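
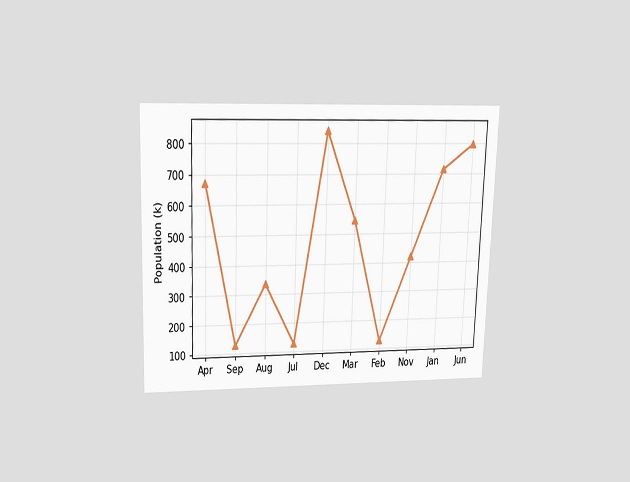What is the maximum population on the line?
840k

The chart is viewed slightly from above. The highest point is at Dec, and reading across to the y-axis gives 840k.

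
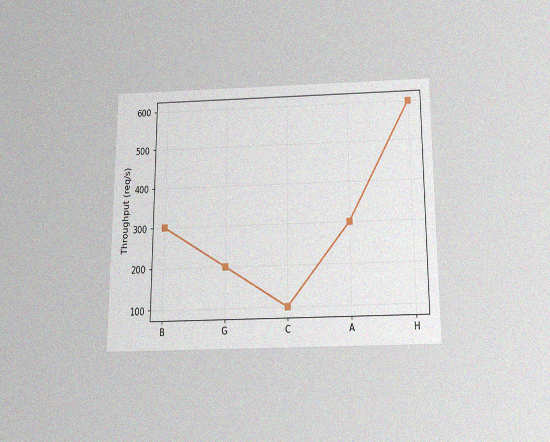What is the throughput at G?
200req/s

The chart is viewed slightly from below, with some photo noise. At G, the line is at 200req/s.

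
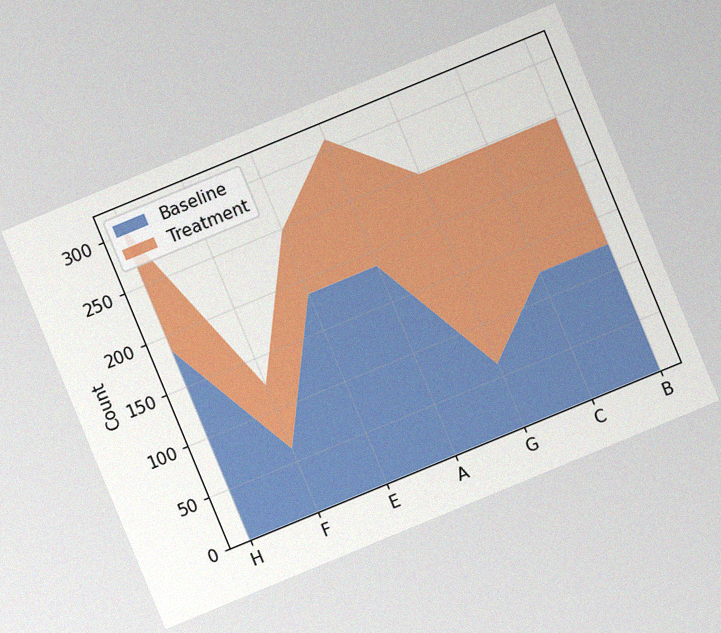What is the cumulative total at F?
The chart is tilted about 22° counter-clockwise, with some photo noise. The stacked total at F reaches 124.

124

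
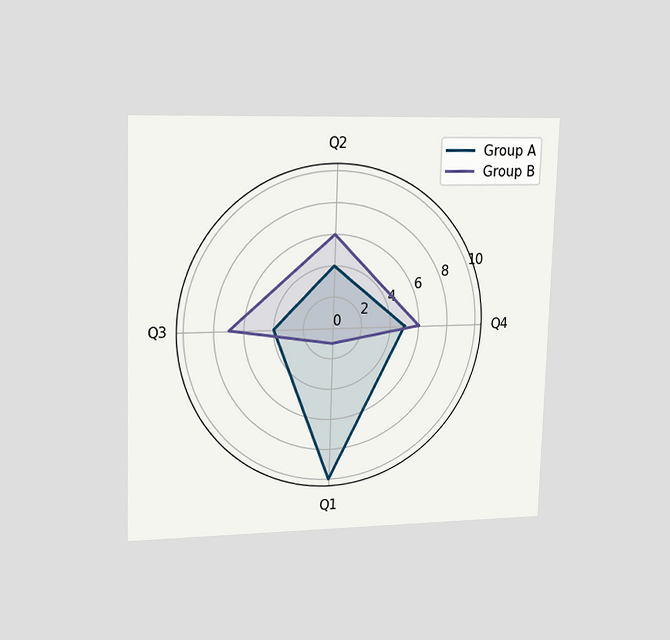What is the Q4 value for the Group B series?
The chart is viewed slightly from the left. On the Q4 axis, Group B reaches 6.

6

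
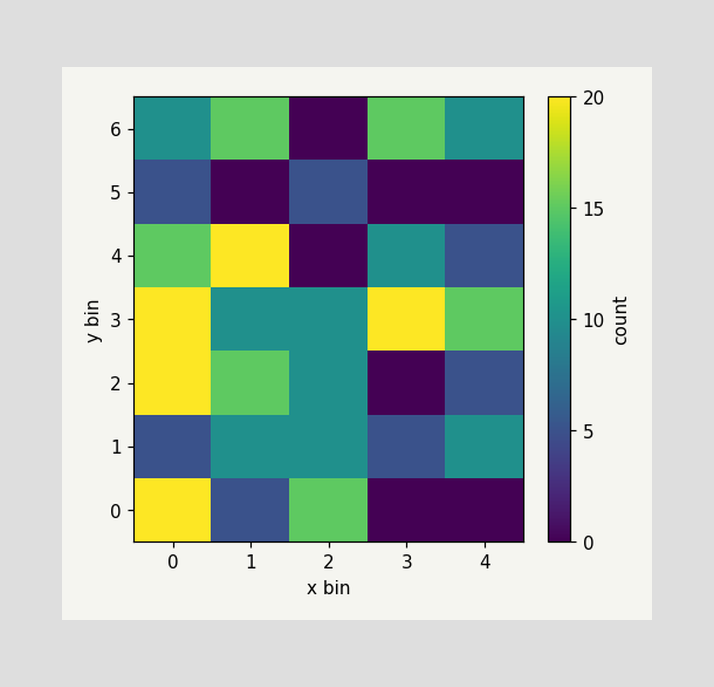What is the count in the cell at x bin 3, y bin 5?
0

Matching the cell (3, 5) against the colorbar gives 0.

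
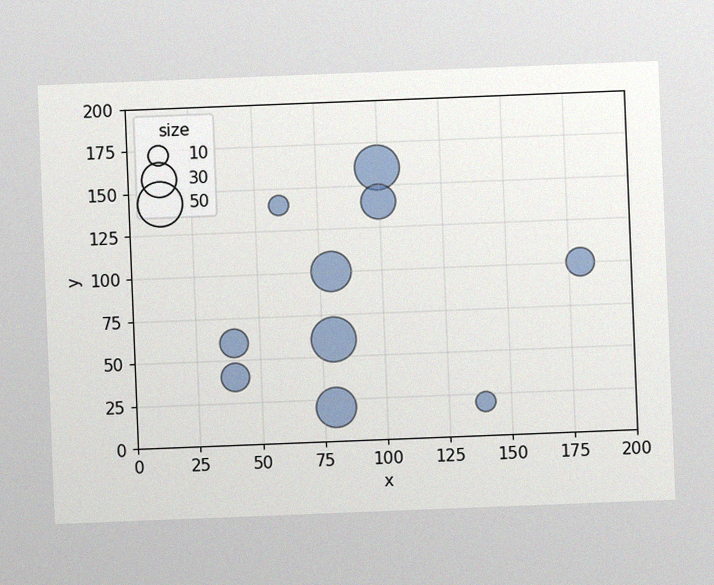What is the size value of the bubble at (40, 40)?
20

The chart is tilted about 2° counter-clockwise, with some photo noise. Matching the bubble at (40, 40) against the size legend gives 20.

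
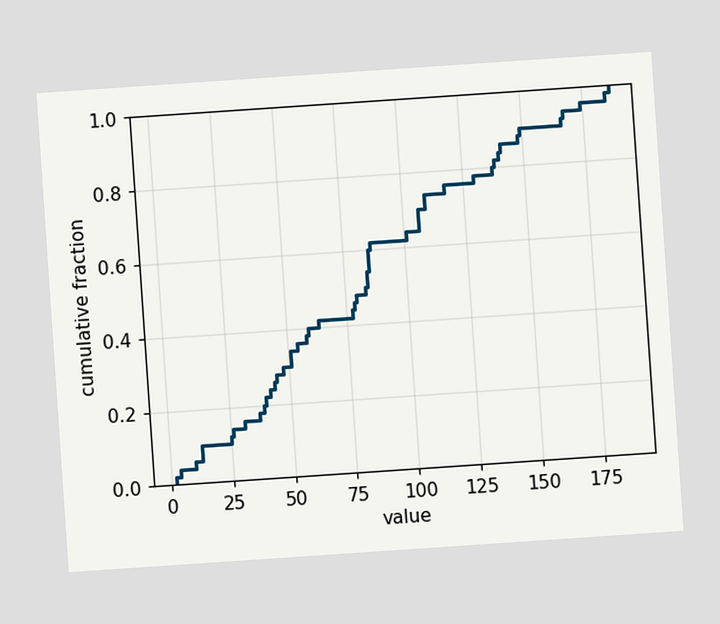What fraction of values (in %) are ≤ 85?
60%

The chart is tilted about 4° counter-clockwise. At x=85 the ECDF step is at 60%.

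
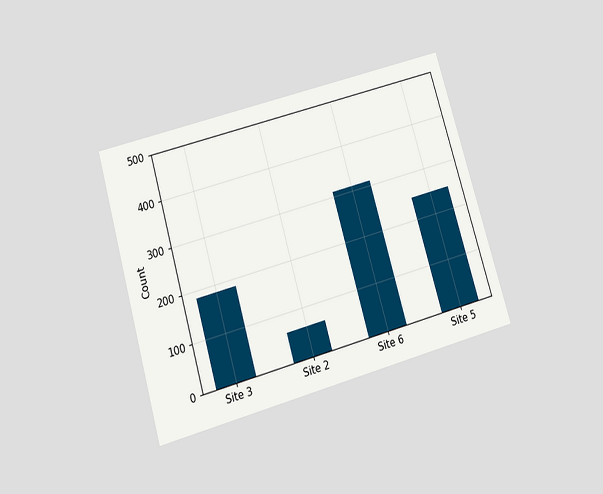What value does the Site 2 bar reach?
62

The chart is tilted about 16° counter-clockwise and viewed slightly from below. Reading along the chart's y-axis, the Site 2 bar reaches 62.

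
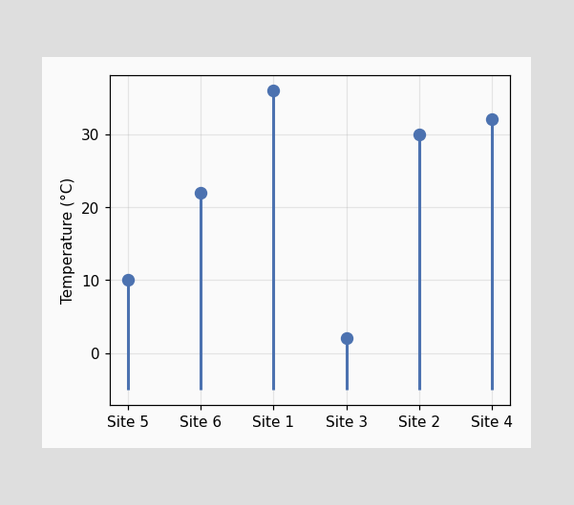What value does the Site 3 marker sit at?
2°C

The Site 3 marker sits at 2°C.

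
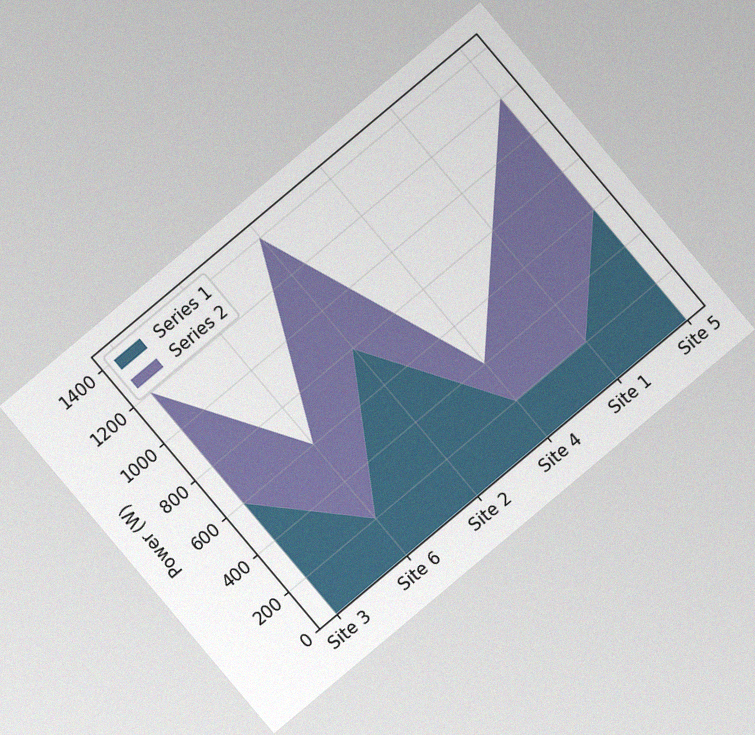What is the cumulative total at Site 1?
The chart is tilted about 40° counter-clockwise, with some photo noise. The stacked total at Site 1 reaches 800W.

800W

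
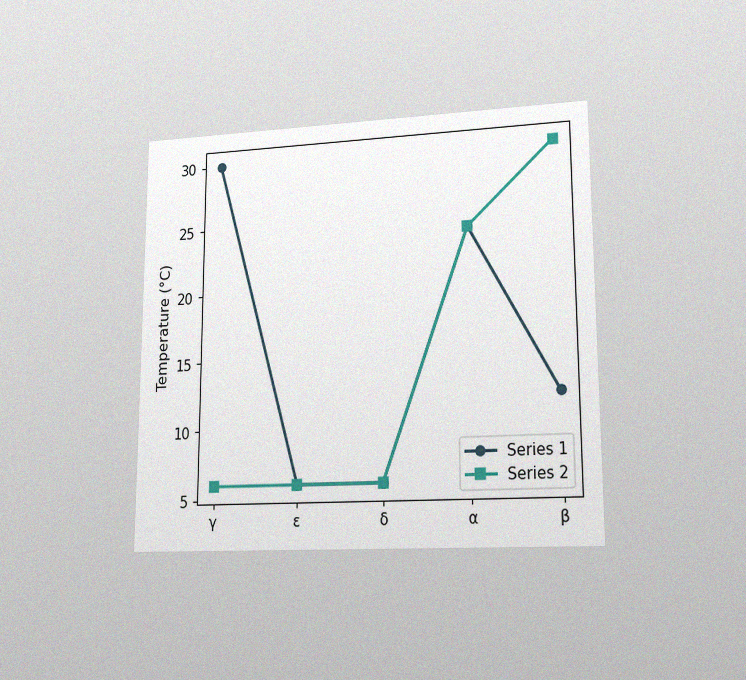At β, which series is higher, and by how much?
The chart is viewed at a slight angle, with some photo noise. At β, Series 2 sits above the other line by 18°C.

Series 2, by 18°C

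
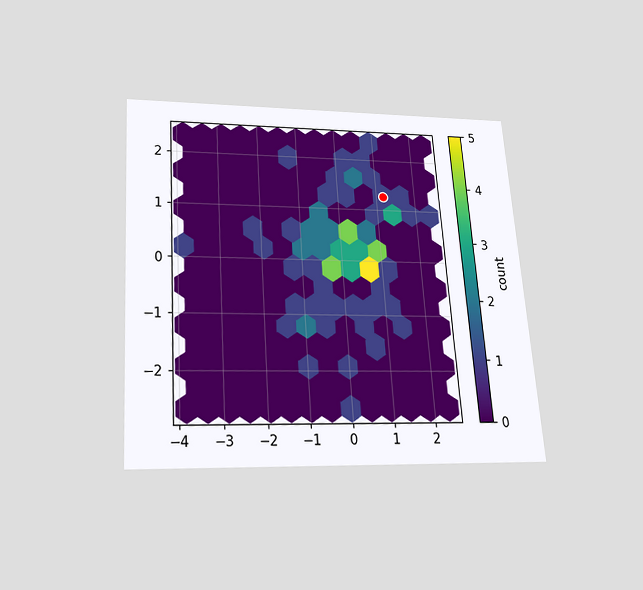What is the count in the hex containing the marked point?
1

The chart is tilted about 4° counter-clockwise and viewed slightly from below. The marked hex reads 1 on the colorbar.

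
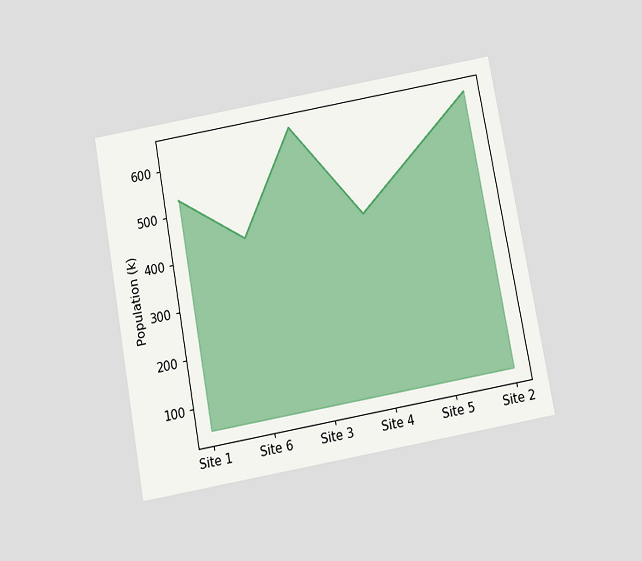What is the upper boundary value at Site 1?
The chart is tilted about 10° counter-clockwise and viewed slightly from below. At Site 1 the upper boundary is at 530k.

530k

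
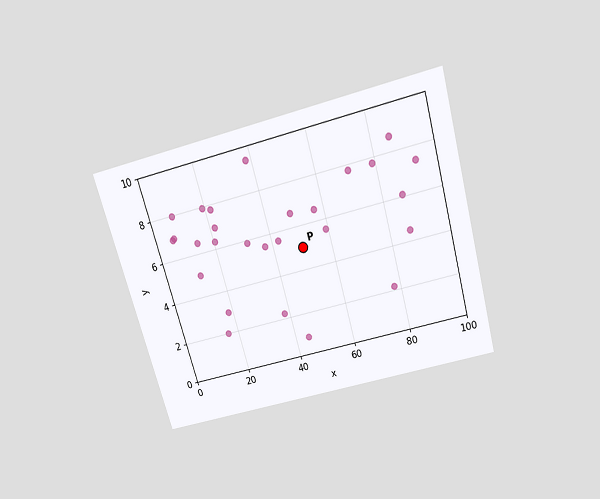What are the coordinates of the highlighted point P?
(50, 5)

The chart is tilted about 16° counter-clockwise and viewed slightly from above. Following the gridlines from P to each axis, P sits at (50, 5).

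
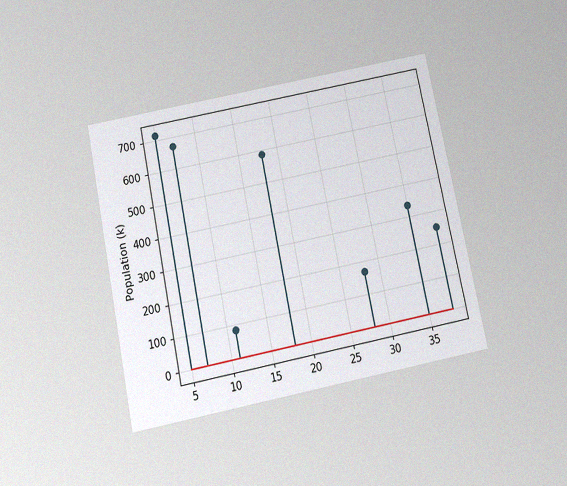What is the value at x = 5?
714k

The chart is tilted about 12° counter-clockwise and viewed slightly from below, with some photo noise. The stem at x=5 reaches 714k.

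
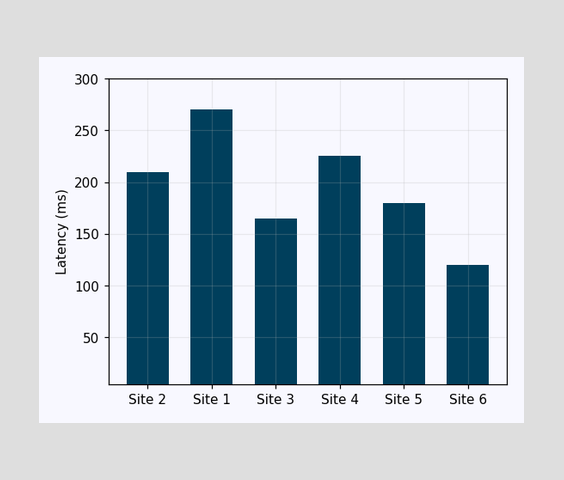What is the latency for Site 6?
Reading along the chart's y-axis, the Site 6 bar reaches 120ms.

120ms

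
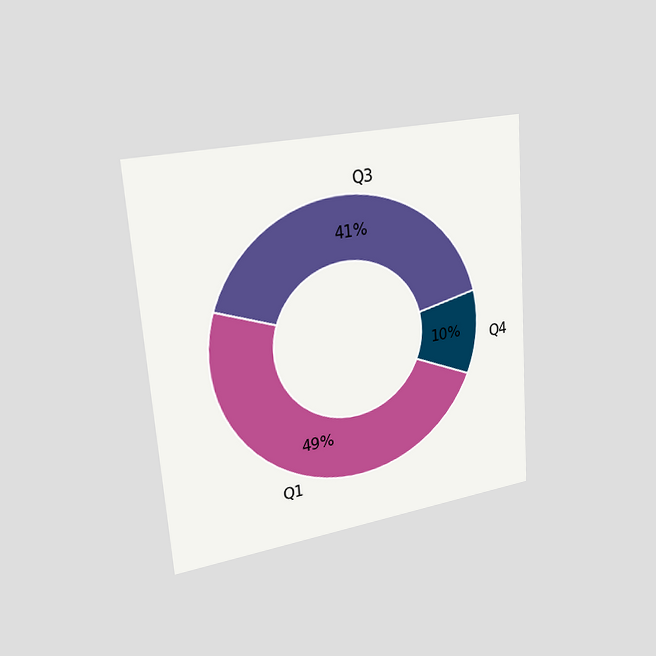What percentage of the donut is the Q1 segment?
49%

The chart is tilted about 4° counter-clockwise and viewed slightly from the left. The Q1 segment takes up 49% of the ring.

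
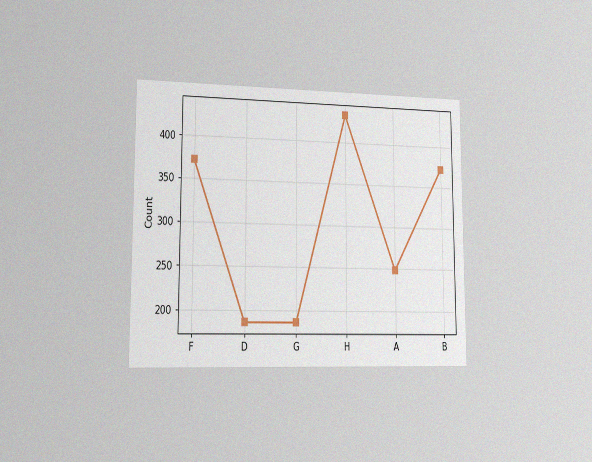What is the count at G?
The chart is viewed slightly from the left, with some photo noise. At G, the line is at 186.

186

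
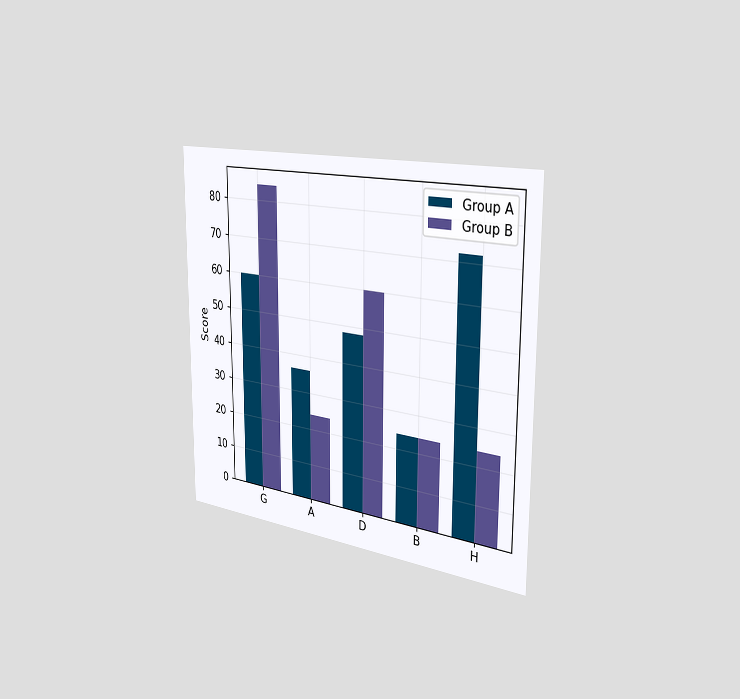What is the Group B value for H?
24

The chart is viewed slightly from the right. The Group B bar at H reaches 24 on the y-axis.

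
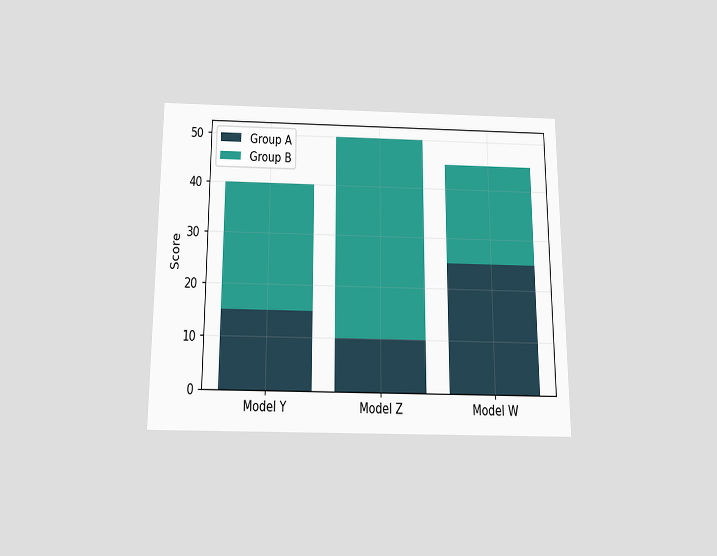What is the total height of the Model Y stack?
The chart is viewed slightly from below. The Model Y stack's top reaches 40 on the y-axis.

40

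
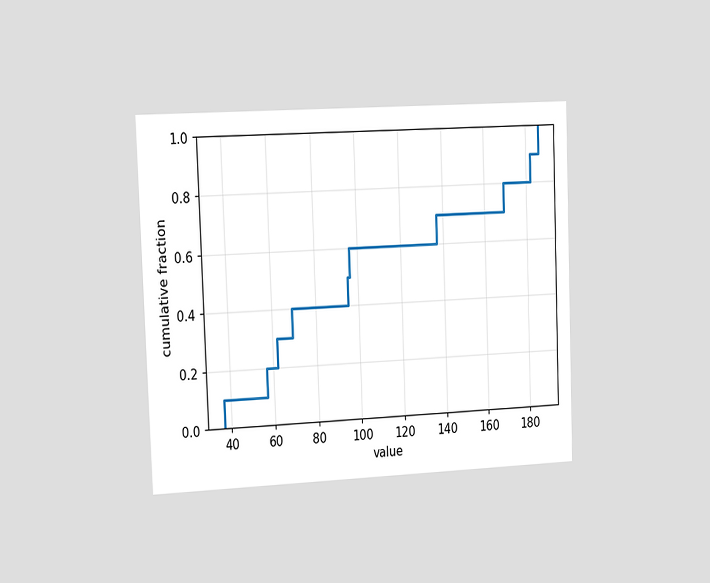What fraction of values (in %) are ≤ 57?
The chart is tilted about 2° counter-clockwise and viewed slightly from the left. At x=57 the ECDF step is at 20%.

20%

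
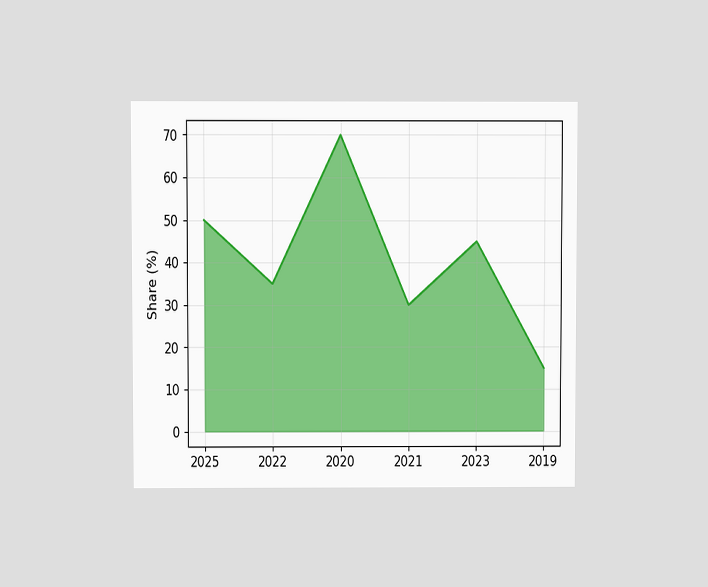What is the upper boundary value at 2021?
30%

The chart is viewed at a slight angle. At 2021 the upper boundary is at 30%.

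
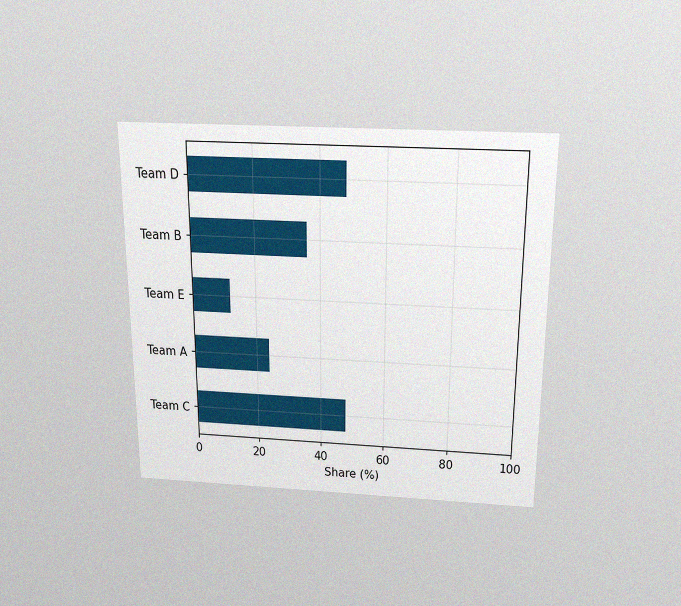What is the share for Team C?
The chart is viewed slightly from above, with some photo noise. Reading along the chart's x-axis, the Team C bar reaches 48%.

48%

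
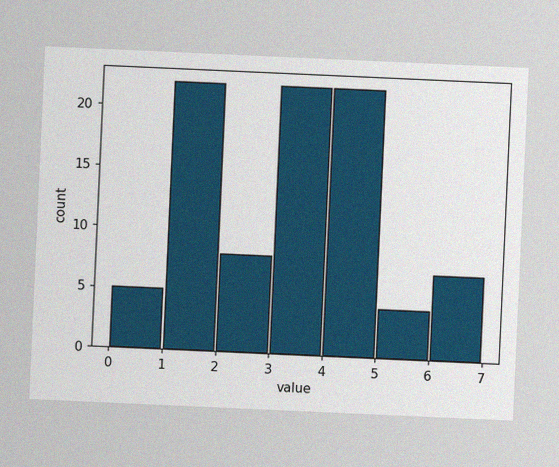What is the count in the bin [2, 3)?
The chart is tilted about 3° clockwise, with some photo noise. The [2, 3) bin has height 8.

8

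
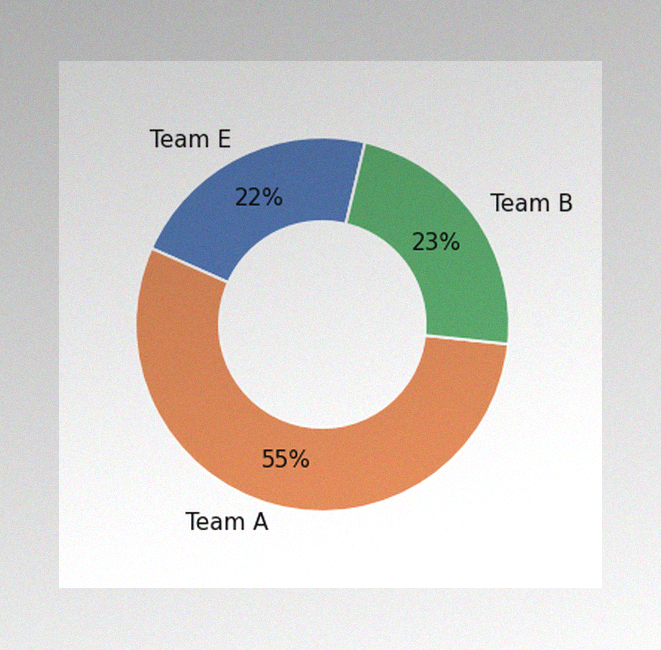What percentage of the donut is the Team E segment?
The image has some photo noise and uneven lighting. The Team E segment takes up 22% of the ring.

22%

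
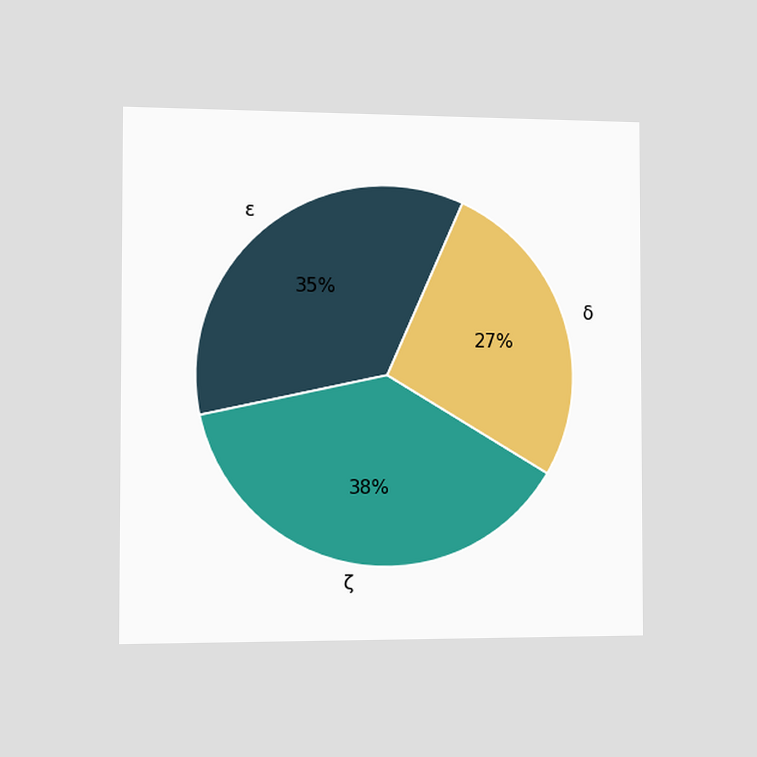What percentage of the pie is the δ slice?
27%

The chart is viewed slightly from the left. The δ slice takes up 27% of the pie.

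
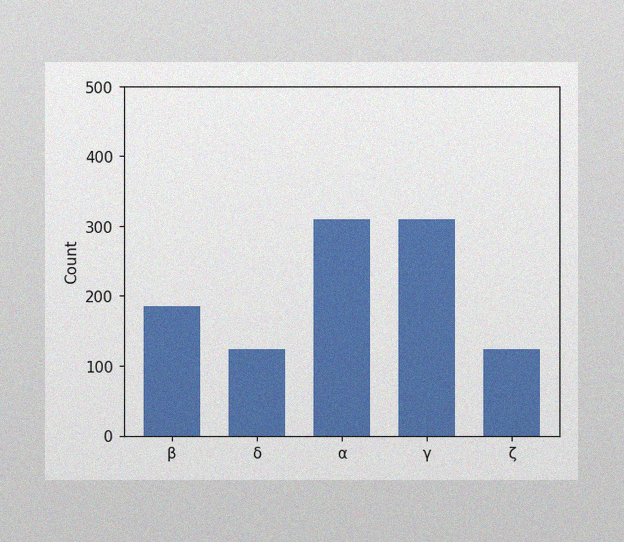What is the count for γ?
The image has some photo noise and uneven lighting. Reading along the chart's y-axis, the γ bar reaches 310.

310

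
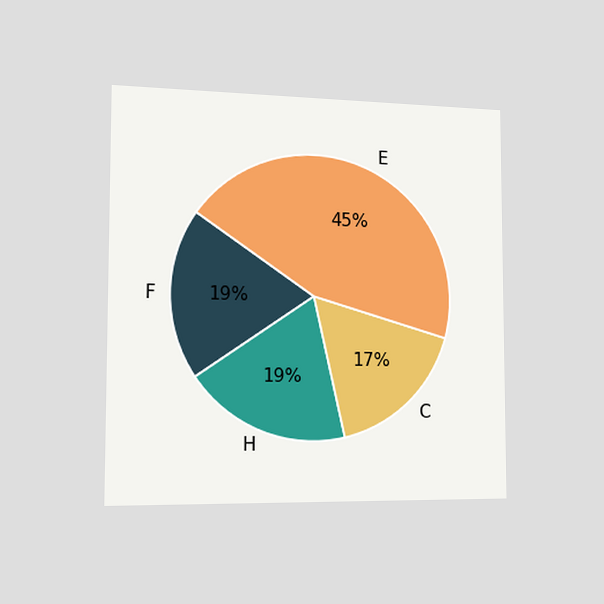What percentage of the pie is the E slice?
45%

The chart is viewed slightly from the left. The E slice takes up 45% of the pie.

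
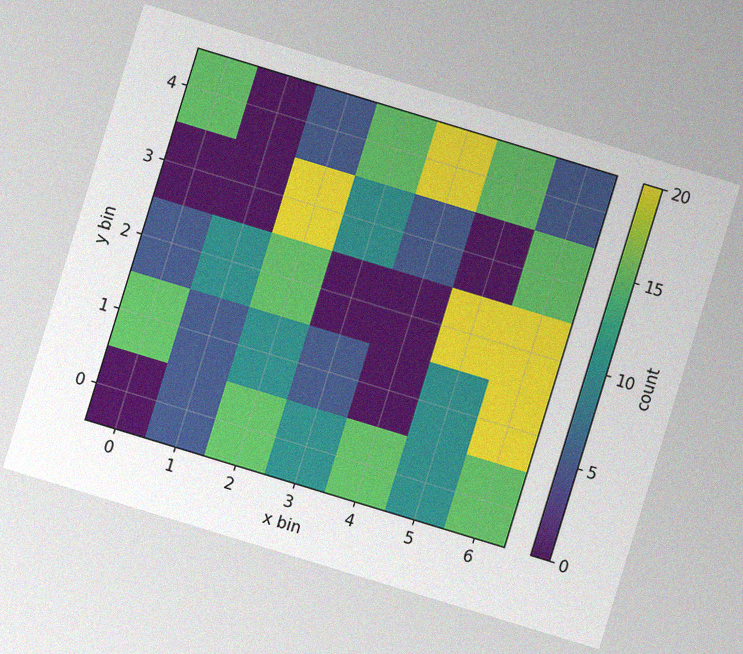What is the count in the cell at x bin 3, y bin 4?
The chart is tilted about 17° clockwise, with some photo noise. Matching the cell (3, 4) against the colorbar gives 15.

15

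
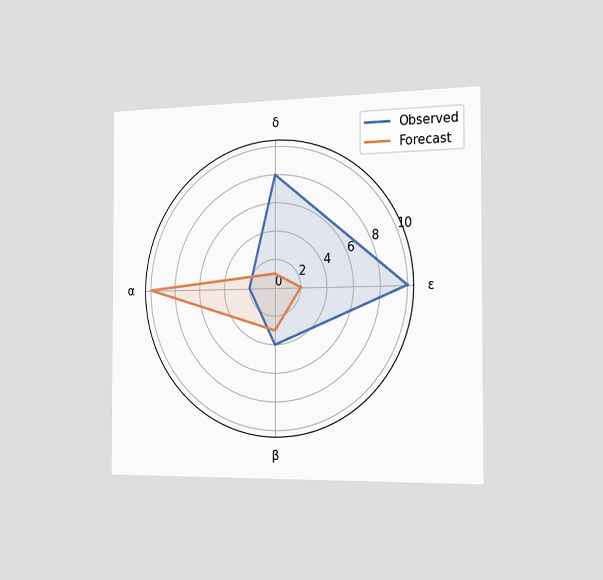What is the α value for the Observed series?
The chart is viewed slightly from the right. On the α axis, Observed reaches 2.

2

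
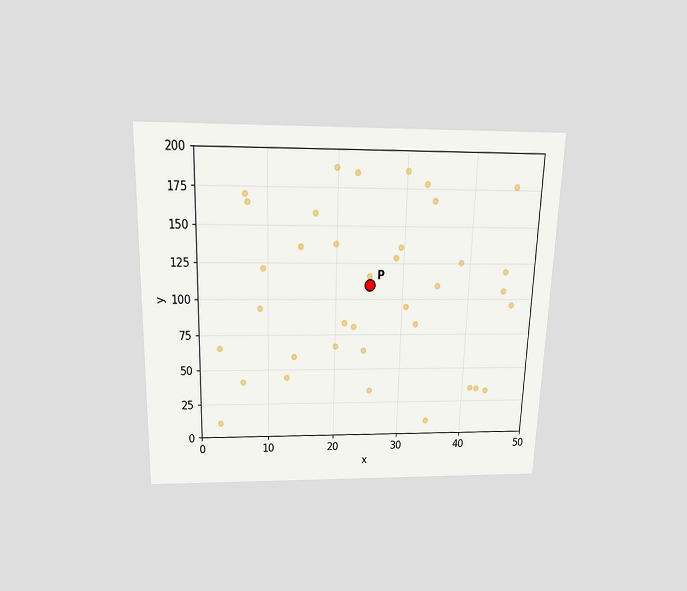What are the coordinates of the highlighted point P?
(25, 110)

The chart is viewed slightly from above. Following the gridlines from P to each axis, P sits at (25, 110).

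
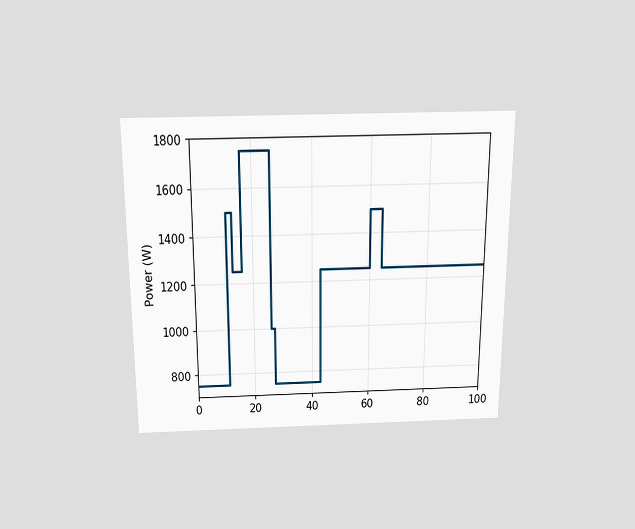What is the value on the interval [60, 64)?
1500W

The chart is viewed slightly from above. On [60, 64) the step sits at 1500W.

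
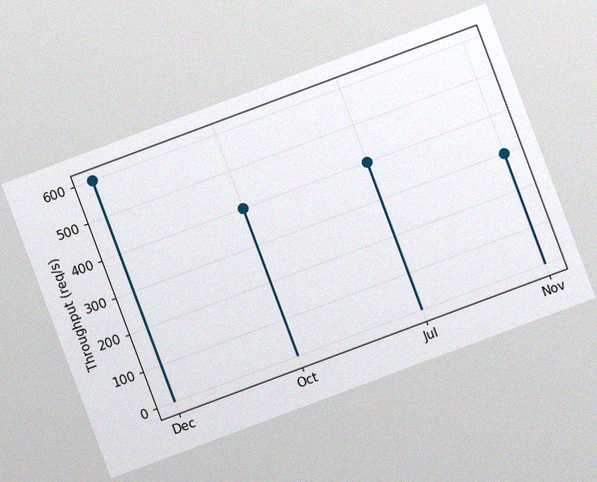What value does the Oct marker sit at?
The chart is tilted about 20° counter-clockwise, with some photo noise. The Oct marker sits at 400req/s.

400req/s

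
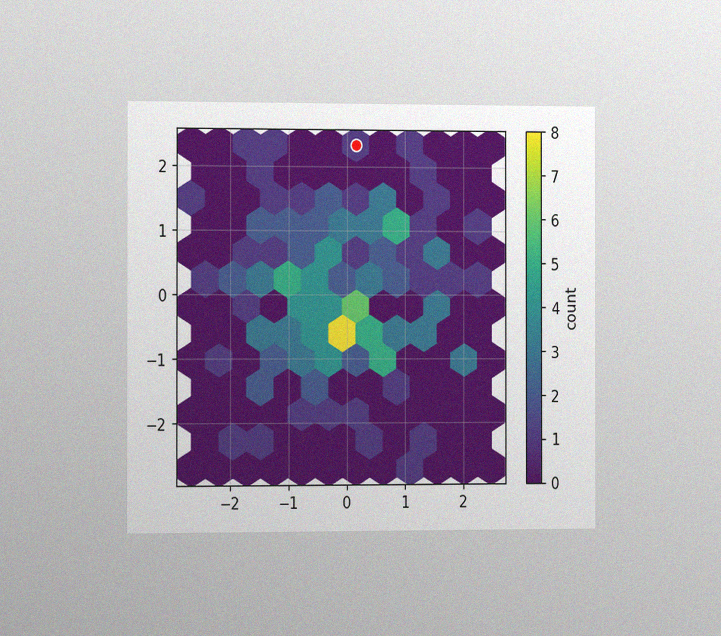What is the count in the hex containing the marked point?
The chart is viewed slightly from the left, with some photo noise. The marked hex reads 1 on the colorbar.

1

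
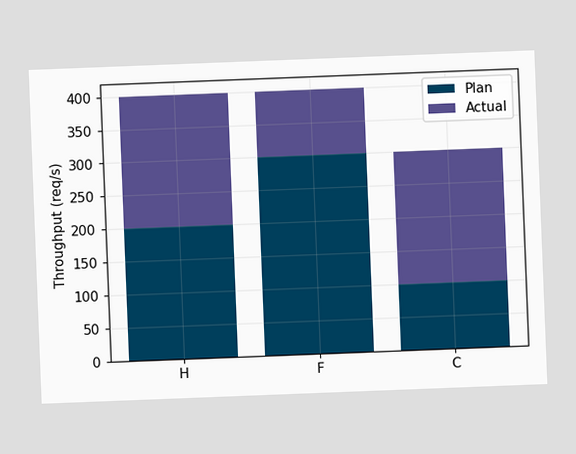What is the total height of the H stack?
400req/s

The chart is tilted about 2° counter-clockwise. The H stack's top reaches 400req/s on the y-axis.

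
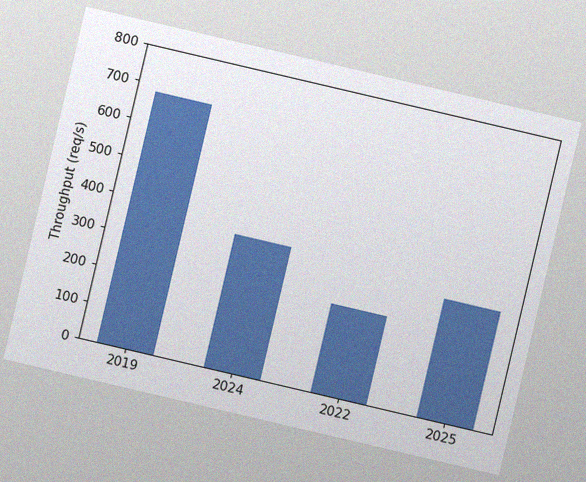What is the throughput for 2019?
680req/s

The chart is tilted about 13° clockwise, with some photo noise. Reading along the chart's y-axis, the 2019 bar reaches 680req/s.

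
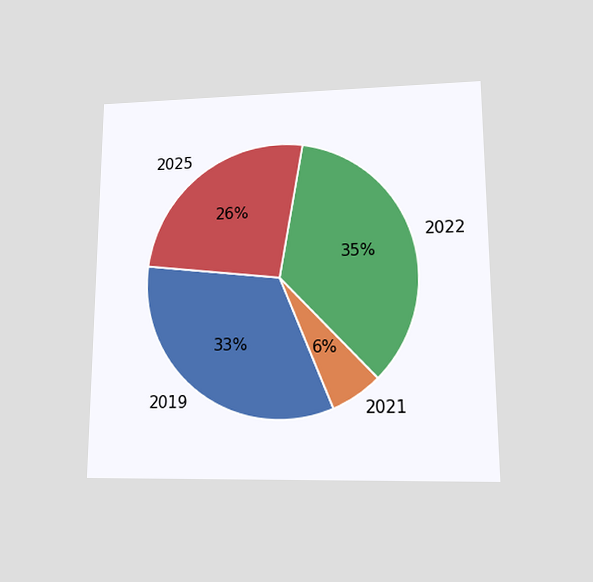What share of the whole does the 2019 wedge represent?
The chart is viewed at a slight angle. The 2019 slice takes up 33% of the pie.

33%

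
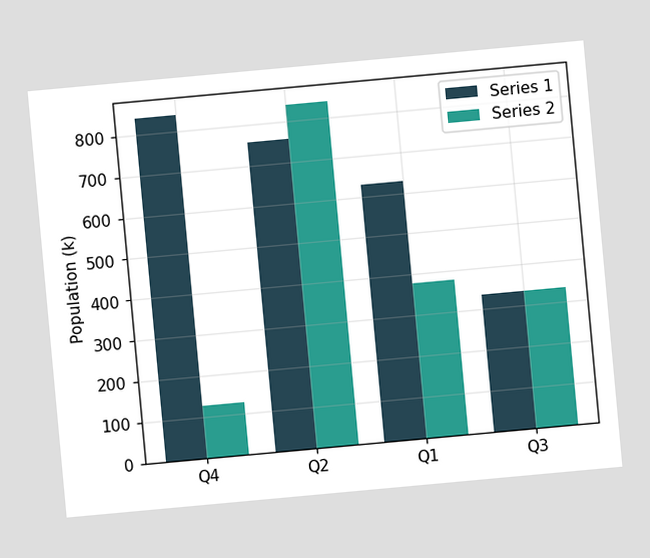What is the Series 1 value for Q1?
630k

The chart is tilted about 5° counter-clockwise. The Series 1 bar at Q1 reaches 630k on the y-axis.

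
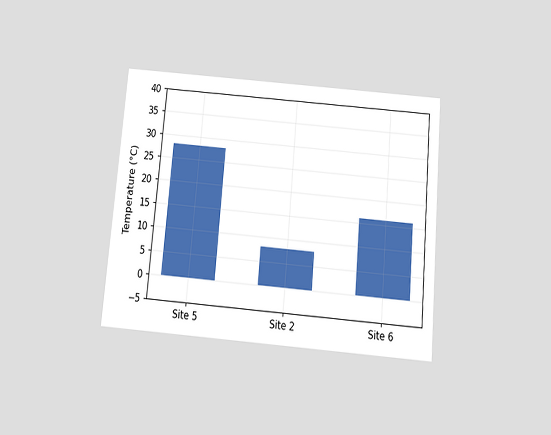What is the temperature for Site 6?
The chart is tilted about 5° clockwise and viewed slightly from below. Reading along the chart's y-axis, the Site 6 bar reaches 16°C.

16°C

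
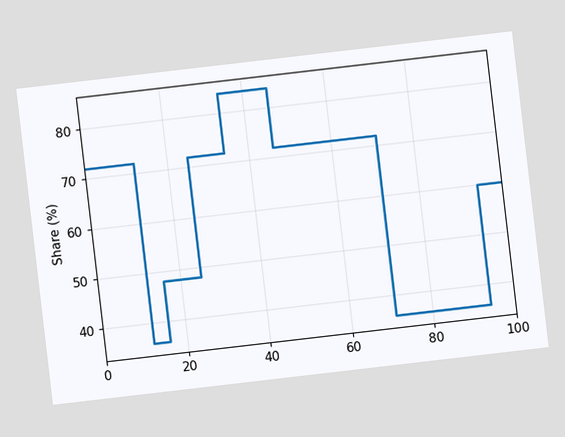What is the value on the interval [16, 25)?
The chart is tilted about 7° counter-clockwise. On [16, 25) the step sits at 48%.

48%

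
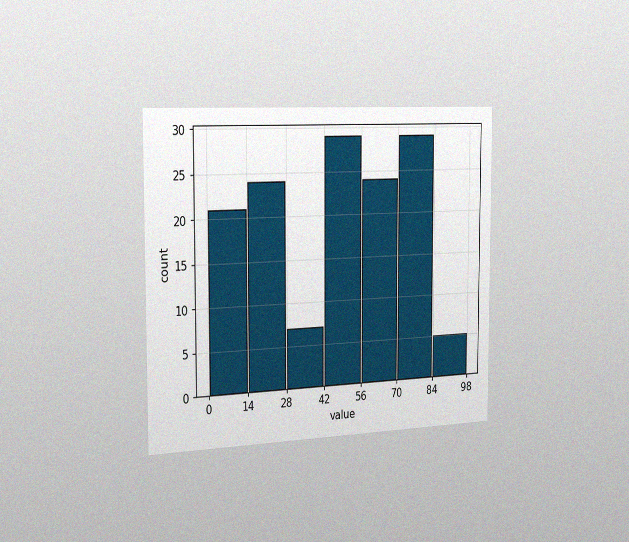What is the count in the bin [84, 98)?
The chart is viewed slightly from the left, with some photo noise. The [84, 98) bin has height 5.

5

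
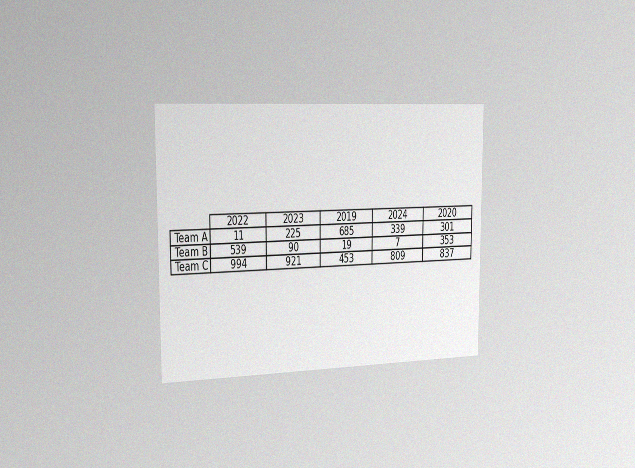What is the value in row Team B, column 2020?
353

The chart is viewed slightly from the left, with some photo noise. The (Team B, 2020) cell reads 353.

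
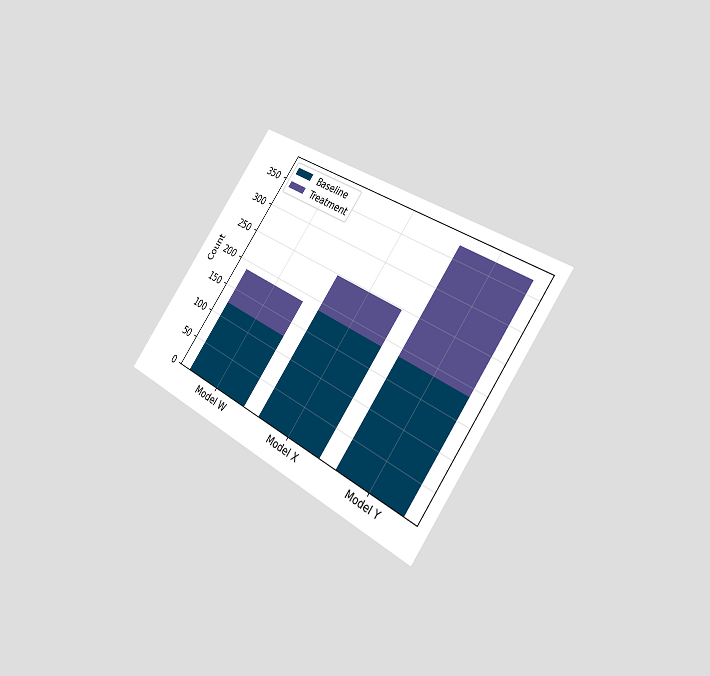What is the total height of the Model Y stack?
372

The chart is tilted about 35° clockwise and viewed slightly from the right. The Model Y stack's top reaches 372 on the y-axis.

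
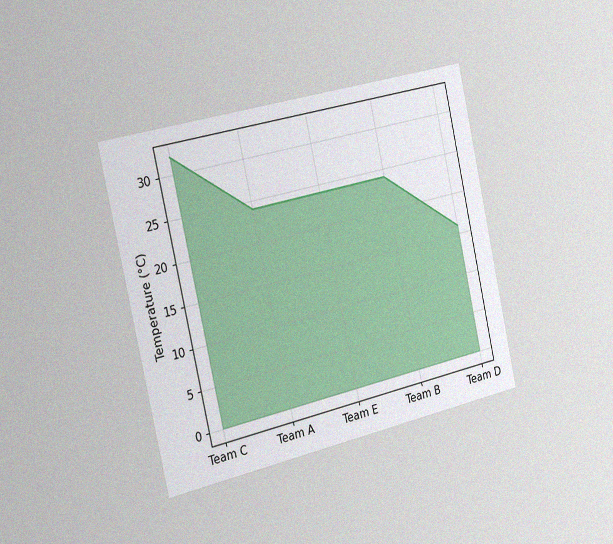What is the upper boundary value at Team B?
24°C

The chart is tilted about 13° counter-clockwise and viewed slightly from the left, with some photo noise. At Team B the upper boundary is at 24°C.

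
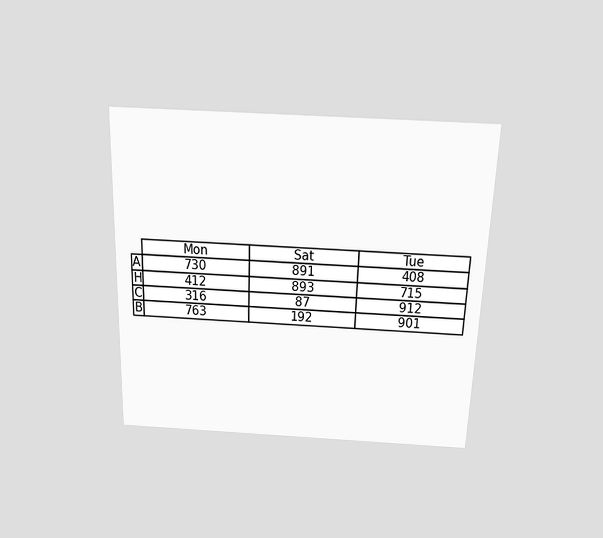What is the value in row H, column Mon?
The chart is viewed slightly from above. The (H, Mon) cell reads 412.

412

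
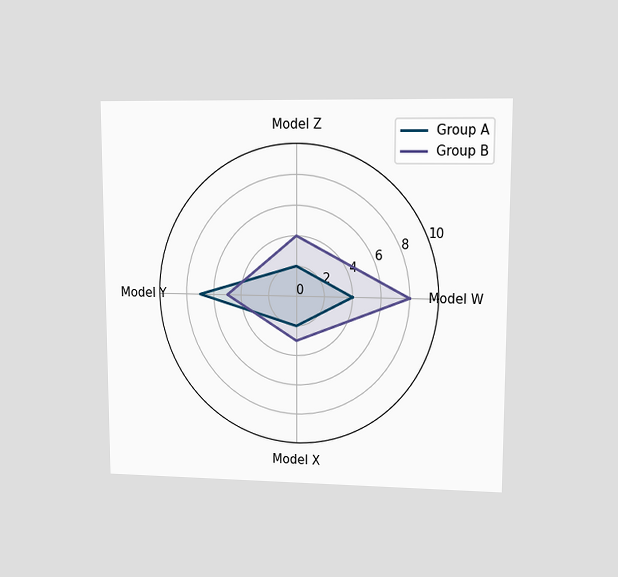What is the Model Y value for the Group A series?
The chart is viewed at a slight angle. On the Model Y axis, Group A reaches 7.

7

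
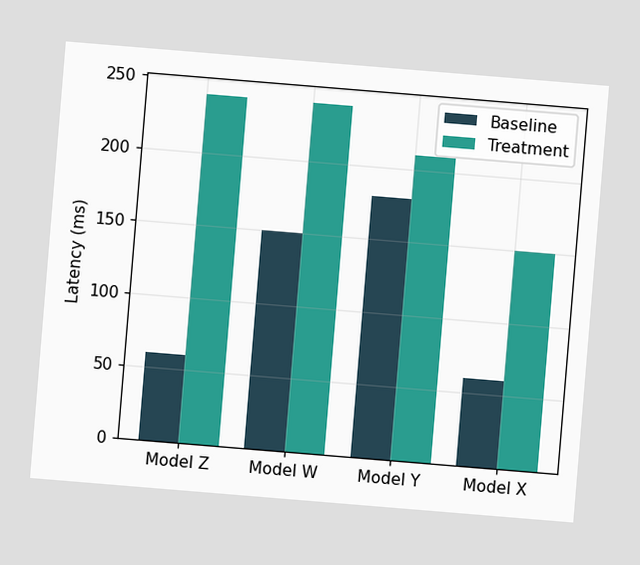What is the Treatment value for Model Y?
The chart is tilted about 5° clockwise. The Treatment bar at Model Y reaches 210ms on the y-axis.

210ms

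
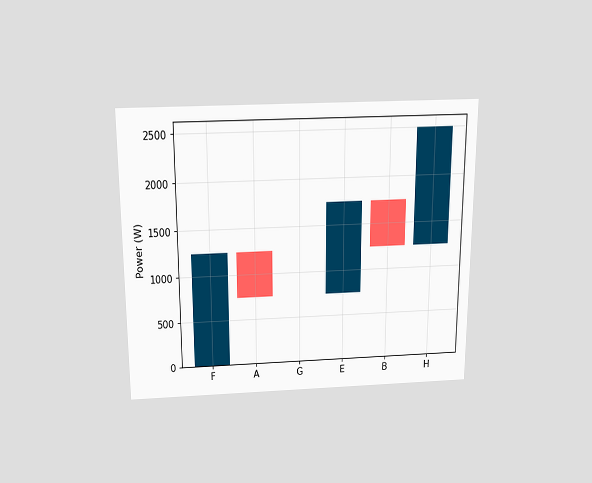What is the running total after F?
1250W

The chart is viewed slightly from above. After F the running total reaches 1250W.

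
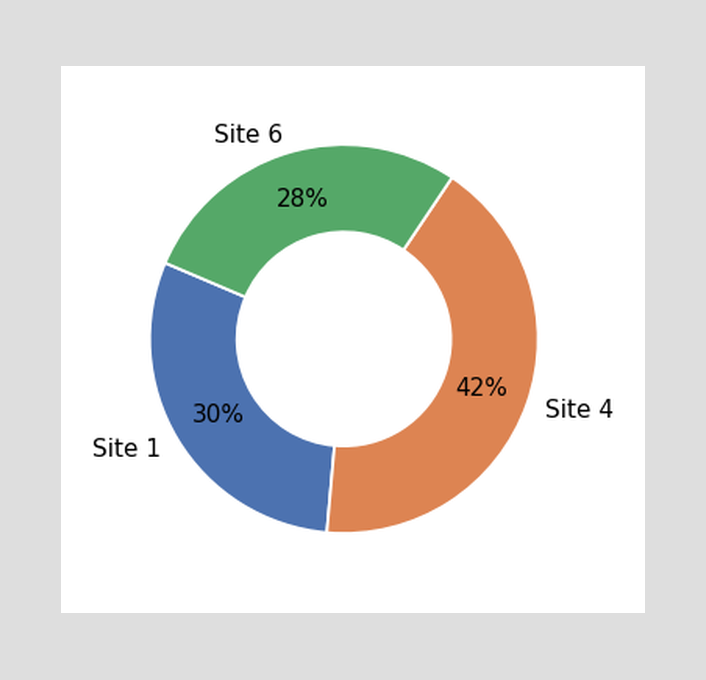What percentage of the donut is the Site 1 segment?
The Site 1 segment takes up 30% of the ring.

30%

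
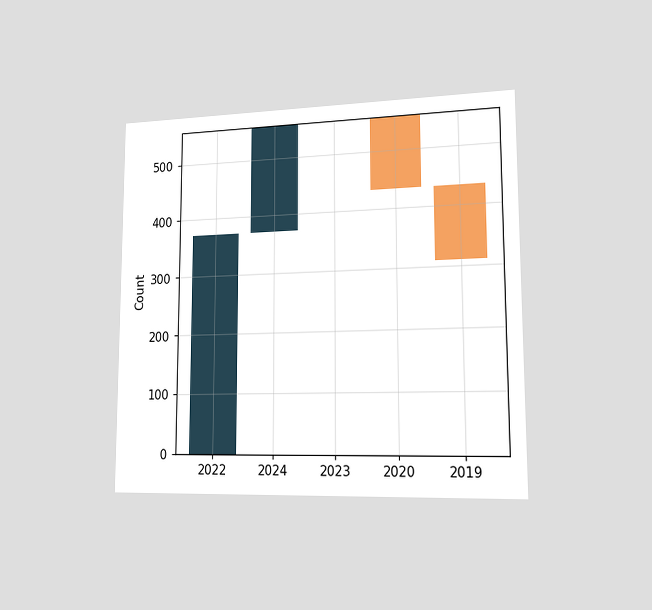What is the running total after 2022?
The chart is viewed slightly from the right. After 2022 the running total reaches 372.

372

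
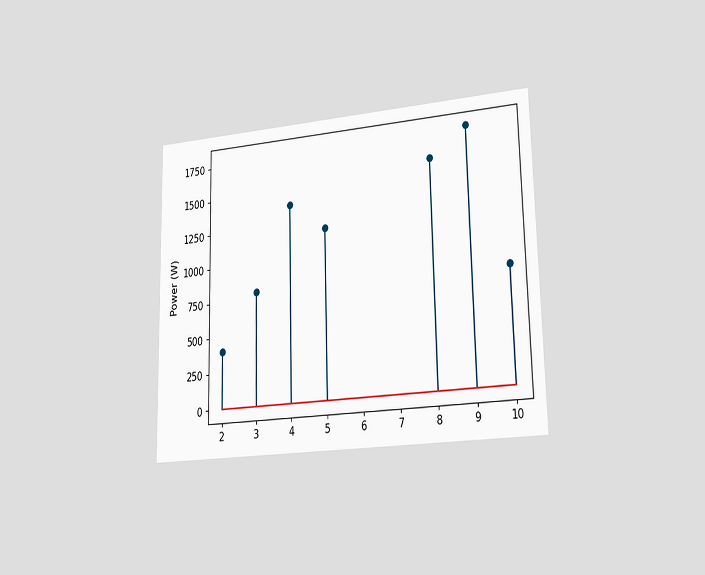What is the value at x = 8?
The chart is viewed slightly from the right. The stem at x=8 reaches 1600W.

1600W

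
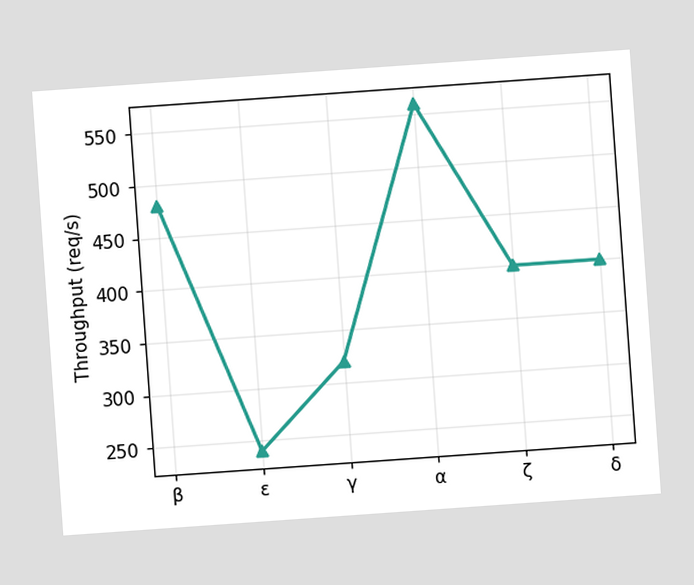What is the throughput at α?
560req/s

The chart is tilted about 4° counter-clockwise. At α, the line is at 560req/s.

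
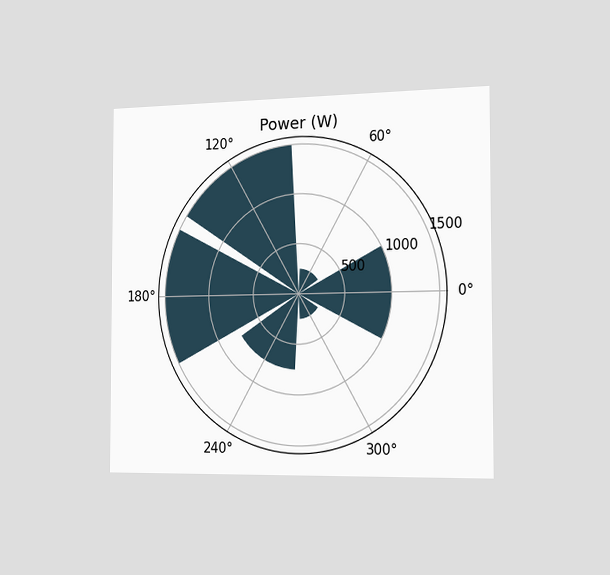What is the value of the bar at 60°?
The chart is viewed slightly from the right. The bar at 60° reaches 250W on the radial axis.

250W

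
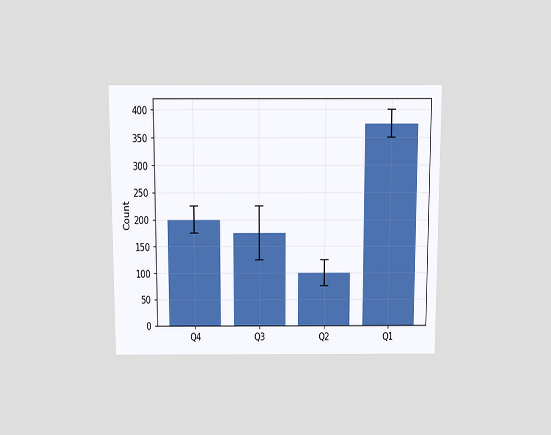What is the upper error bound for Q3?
225

The chart is viewed slightly from above. The Q3 bar's upper whisker reaches 225.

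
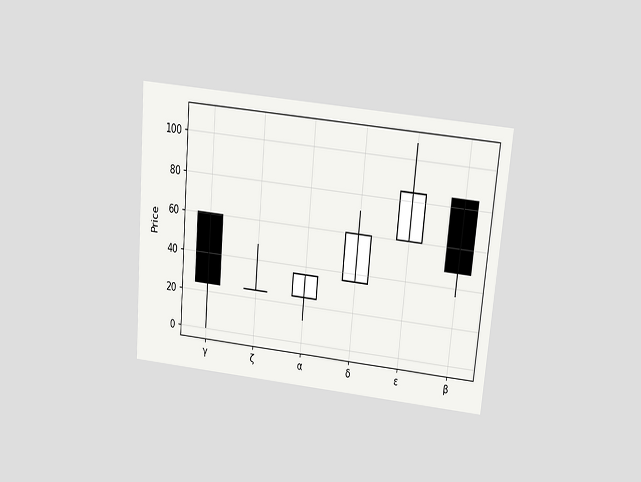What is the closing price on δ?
60

The chart is tilted about 5° clockwise and viewed slightly from above. The δ candle closes at 60.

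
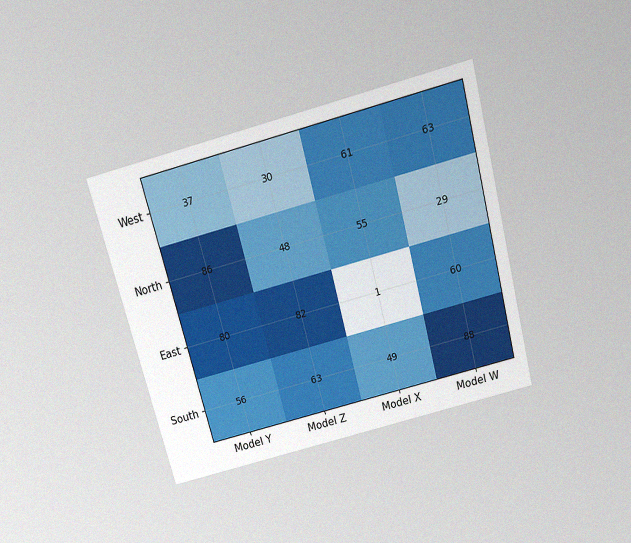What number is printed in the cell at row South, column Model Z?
63

The chart is tilted about 15° counter-clockwise and viewed slightly from above, with some photo noise. The (South, Model Z) cell reads 63.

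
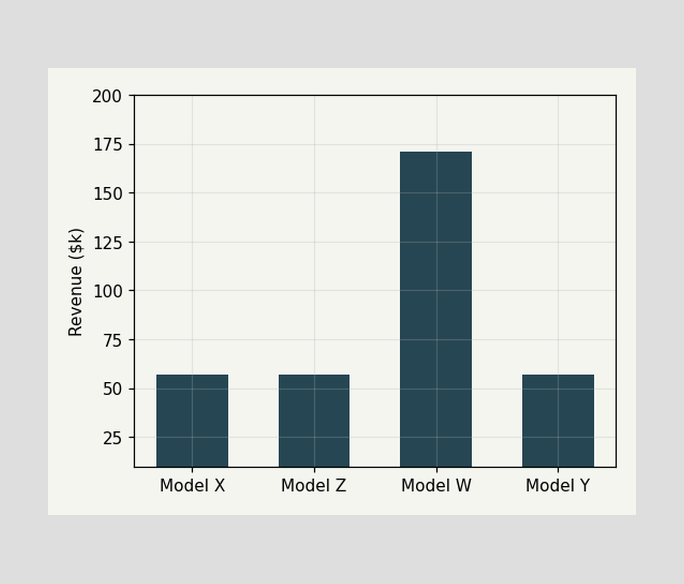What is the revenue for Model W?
$171k

Reading along the chart's y-axis, the Model W bar reaches $171k.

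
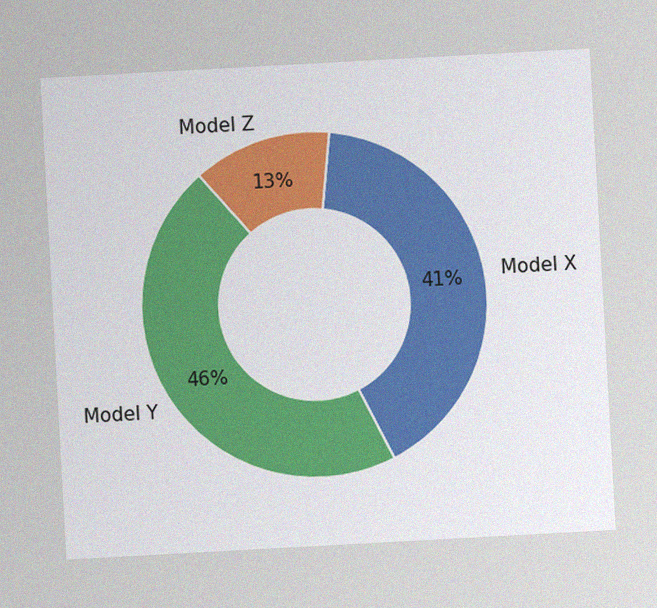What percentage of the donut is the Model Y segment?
46%

The chart is tilted about 3° counter-clockwise, with some photo noise. The Model Y segment takes up 46% of the ring.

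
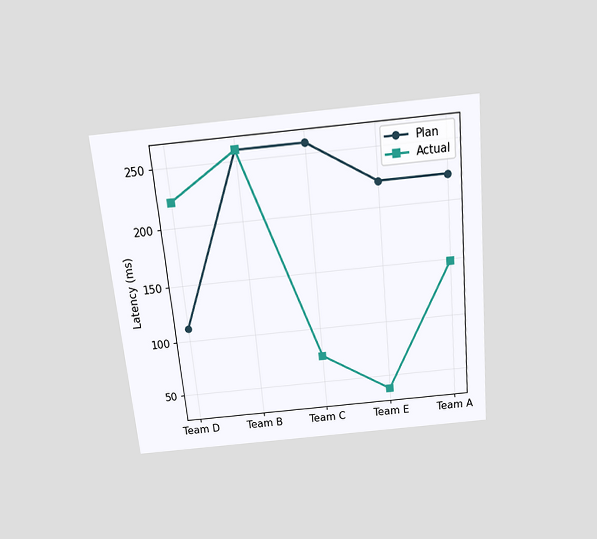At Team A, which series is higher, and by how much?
The chart is tilted about 5° counter-clockwise and viewed slightly from above. At Team A, Plan sits above the other line by 74ms.

Plan, by 74ms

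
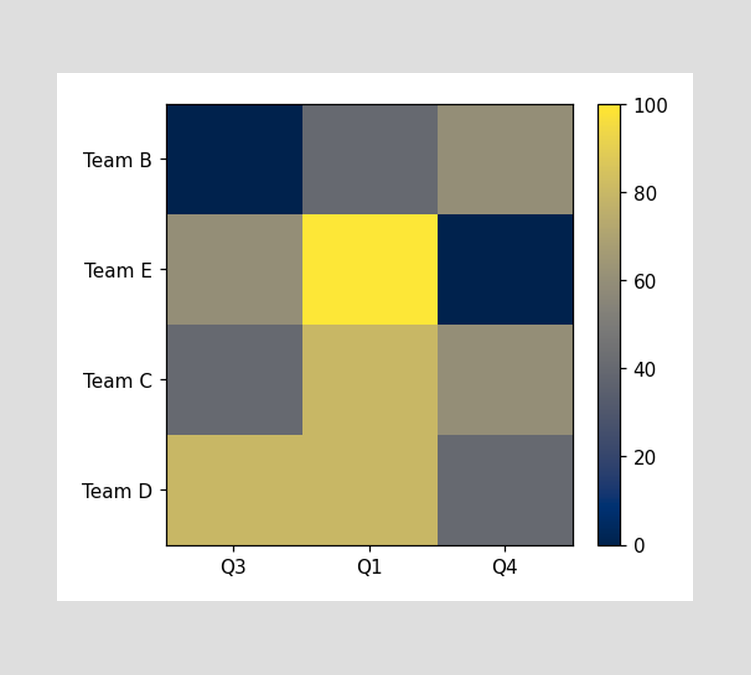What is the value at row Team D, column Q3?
80

Matching cell (Team D, Q3) against the colorbar gives 80.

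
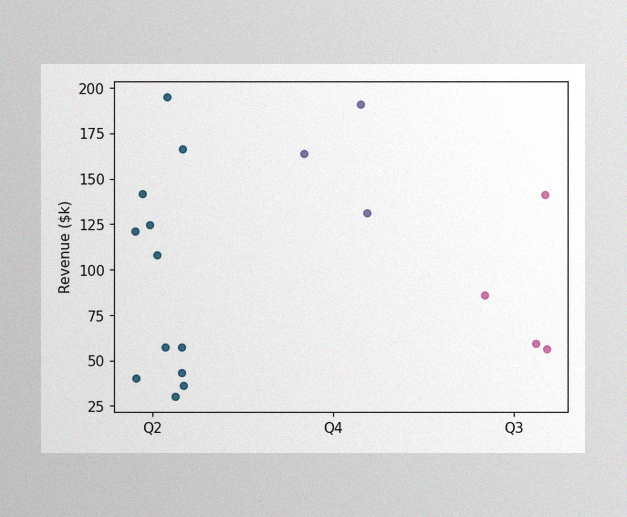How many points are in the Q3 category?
The image has some photo noise and uneven lighting. Counting the markers in the Q3 column gives 4.

4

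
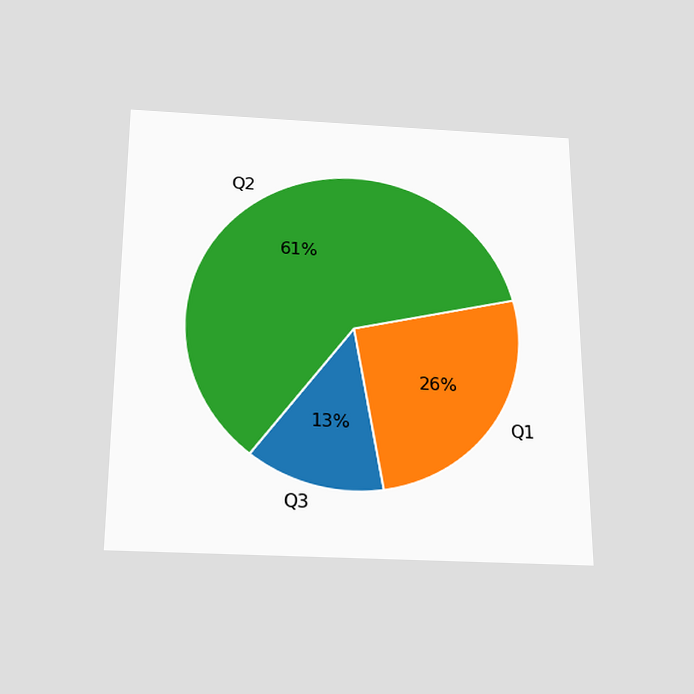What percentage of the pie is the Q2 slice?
61%

The chart is viewed slightly from below. The Q2 slice takes up 61% of the pie.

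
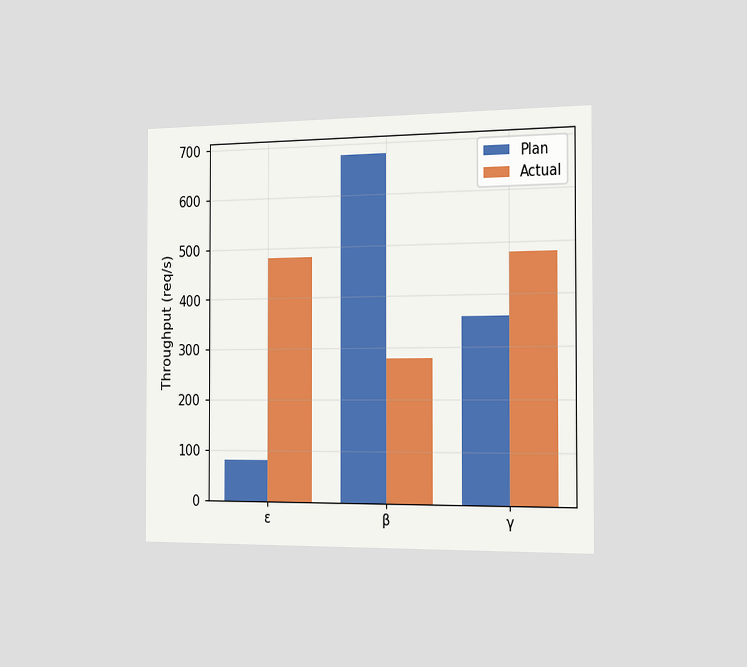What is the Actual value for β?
The chart is viewed slightly from the right. The Actual bar at β reaches 280req/s on the y-axis.

280req/s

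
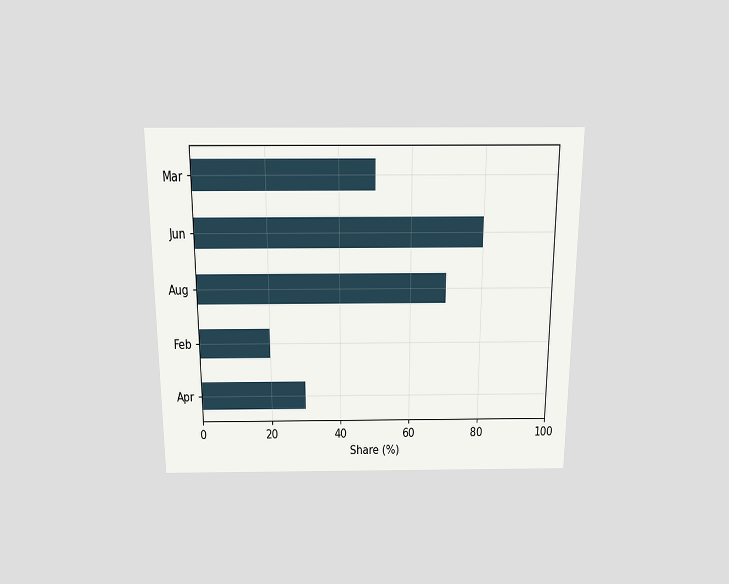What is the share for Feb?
20%

The chart is viewed slightly from above. Reading along the chart's x-axis, the Feb bar reaches 20%.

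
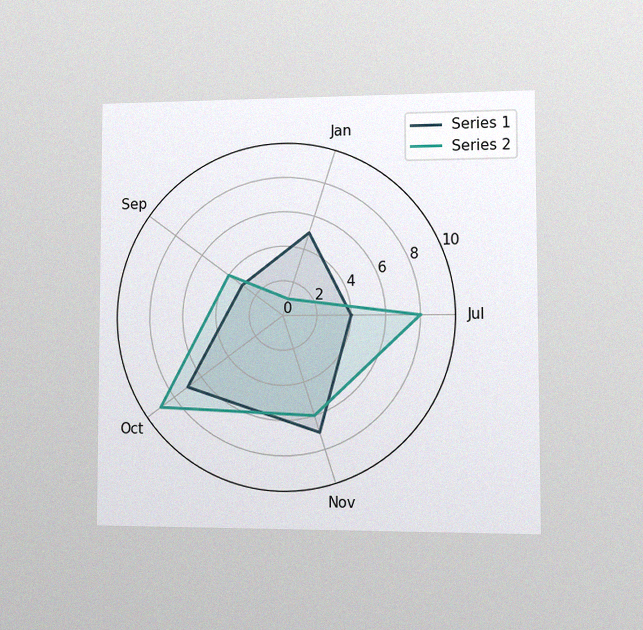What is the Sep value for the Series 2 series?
4

The chart is viewed at a slight angle, with some photo noise. On the Sep axis, Series 2 reaches 4.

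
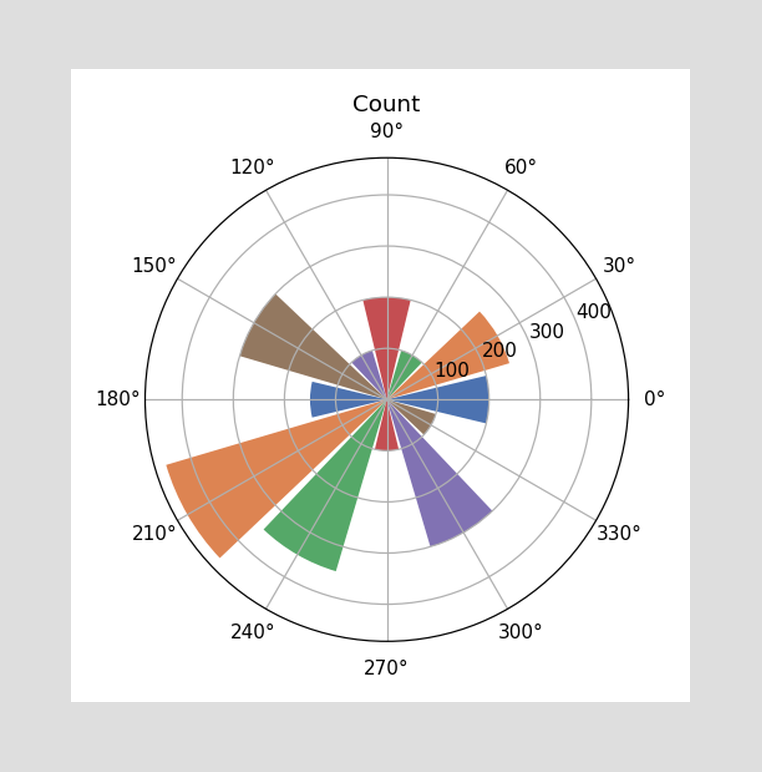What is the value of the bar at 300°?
The bar at 300° reaches 300 on the radial axis.

300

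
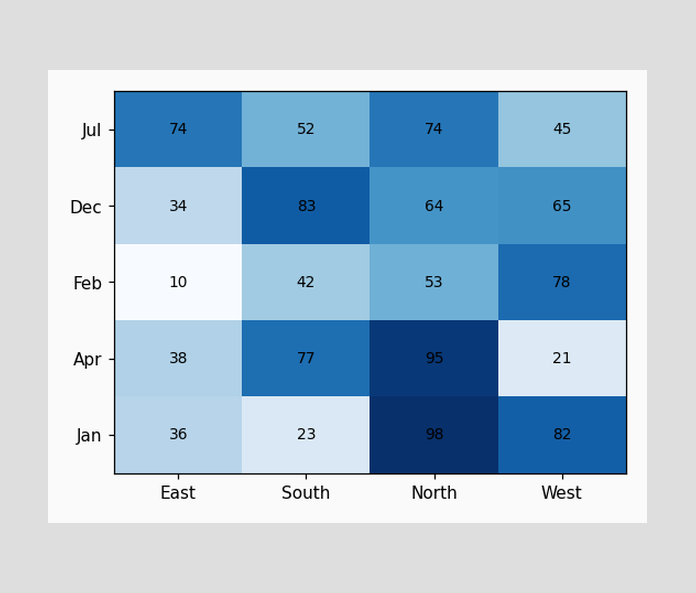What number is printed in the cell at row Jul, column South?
The (Jul, South) cell reads 52.

52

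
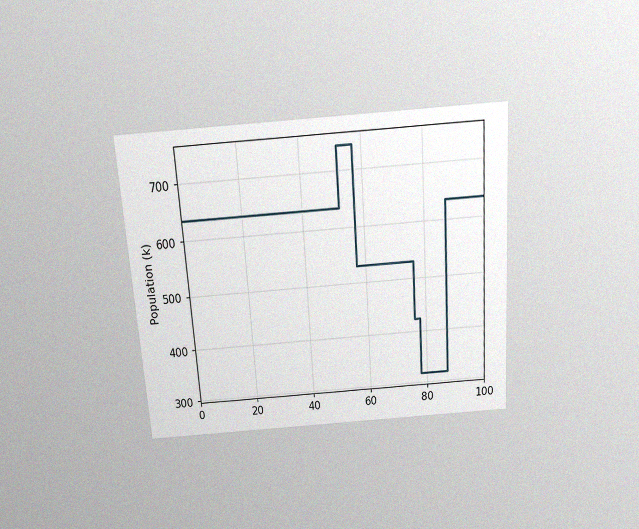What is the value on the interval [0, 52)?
636k

The chart is tilted about 4° counter-clockwise and viewed slightly from above, with some photo noise. On [0, 52) the step sits at 636k.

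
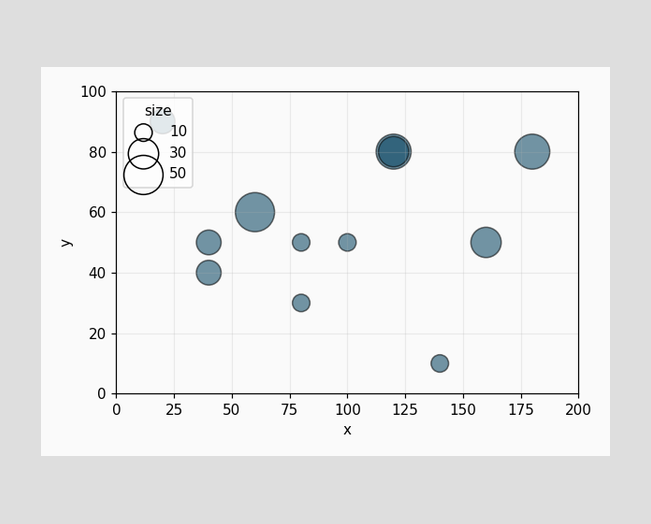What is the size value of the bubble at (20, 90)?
Matching the bubble at (20, 90) against the size legend gives 20.

20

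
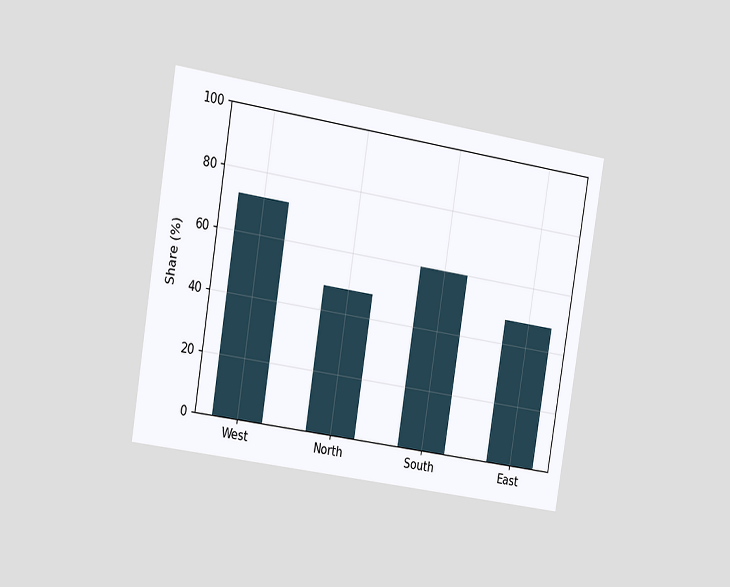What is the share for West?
The chart is tilted about 9° clockwise and viewed slightly from the left. Reading along the chart's y-axis, the West bar reaches 72%.

72%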